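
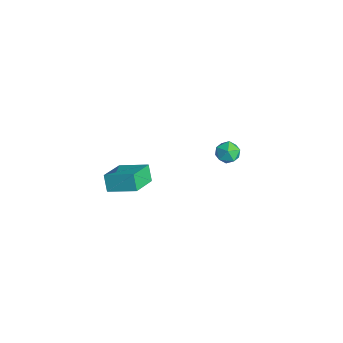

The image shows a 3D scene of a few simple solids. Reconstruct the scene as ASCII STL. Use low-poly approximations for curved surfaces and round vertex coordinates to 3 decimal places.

solid 
facet normal 0.301 0.326 0.896
outer loop
vertex -3.242 4.351 0.69
vertex -3.777 3.992 1.0
vertex -3.144 3.675 0.903
endloop
endfacet
facet normal 0.853 0.265 0.450
outer loop
vertex -3.242 4.351 0.69
vertex -3.144 3.675 0.903
vertex -2.881 3.894 0.275
endloop
endfacet
facet normal 0.724 0.680 -0.119
outer loop
vertex -3.242 4.351 0.69
vertex -2.881 3.894 0.275
vertex -3.353 4.346 -0.016
endloop
endfacet
facet normal 0.092 0.995 -0.022
outer loop
vertex -3.242 4.351 0.69
vertex -3.353 4.346 -0.016
vertex -3.906 4.407 0.432
endloop
endfacet
facet normal -0.170 0.777 0.606
outer loop
vertex -3.242 4.351 0.69
vertex -3.906 4.407 0.432
vertex -3.777 3.992 1.0
endloop
endfacet
facet normal 0.883 -0.412 0.226
outer loop
vertex -2.881 3.894 0.275
vertex -3.144 3.675 0.903
vertex -3.194 3.253 0.328
endloop
endfacet
facet normal -0.012 -0.314 0.949
outer loop
vertex -3.144 3.675 0.903
vertex -3.777 3.992 1.0
vertex -3.747 3.314 0.776
endloop
endfacet
facet normal -0.772 0.417 0.480
outer loop
vertex -3.777 3.992 1.0
vertex -3.906 4.407 0.432
vertex -4.219 3.766 0.485
endloop
endfacet
facet normal -0.348 0.770 -0.535
outer loop
vertex -3.906 4.407 0.432
vertex -3.353 4.346 -0.016
vertex -3.956 3.985 -0.143
endloop
endfacet
facet normal 0.674 0.258 -0.692
outer loop
vertex -3.353 4.346 -0.016
vertex -2.881 3.894 0.275
vertex -3.323 3.668 -0.24
endloop
endfacet
facet normal -0.092 -0.995 0.022
outer loop
vertex -3.858 3.309 0.07
vertex -3.194 3.253 0.328
vertex -3.747 3.314 0.776
endloop
endfacet
facet normal -0.724 -0.680 0.119
outer loop
vertex -3.858 3.309 0.07
vertex -3.747 3.314 0.776
vertex -4.219 3.766 0.485
endloop
endfacet
facet normal -0.853 -0.265 -0.450
outer loop
vertex -3.858 3.309 0.07
vertex -4.219 3.766 0.485
vertex -3.956 3.985 -0.143
endloop
endfacet
facet normal -0.301 -0.326 -0.896
outer loop
vertex -3.858 3.309 0.07
vertex -3.956 3.985 -0.143
vertex -3.323 3.668 -0.24
endloop
endfacet
facet normal 0.170 -0.777 -0.606
outer loop
vertex -3.858 3.309 0.07
vertex -3.323 3.668 -0.24
vertex -3.194 3.253 0.328
endloop
endfacet
facet normal 0.348 -0.770 0.535
outer loop
vertex -3.747 3.314 0.776
vertex -3.194 3.253 0.328
vertex -3.144 3.675 0.903
endloop
endfacet
facet normal -0.674 -0.258 0.692
outer loop
vertex -4.219 3.766 0.485
vertex -3.747 3.314 0.776
vertex -3.777 3.992 1.0
endloop
endfacet
facet normal -0.883 0.412 -0.226
outer loop
vertex -3.956 3.985 -0.143
vertex -4.219 3.766 0.485
vertex -3.906 4.407 0.432
endloop
endfacet
facet normal 0.012 0.314 -0.949
outer loop
vertex -3.323 3.668 -0.24
vertex -3.956 3.985 -0.143
vertex -3.353 4.346 -0.016
endloop
endfacet
facet normal 0.772 -0.417 -0.480
outer loop
vertex -3.194 3.253 0.328
vertex -3.323 3.668 -0.24
vertex -2.881 3.894 0.275
endloop
endfacet
facet normal -0.515 0.015 0.857
outer loop
vertex 0.356 -2.257 4.604
vertex -0.671 -1.192 3.969
vertex -0.497 -3.374 4.111
endloop
endfacet
facet normal 0.638 -0.661 0.395
outer loop
vertex -0.029 -3.388 3.331
vertex 0.356 -2.257 4.604
vertex -0.497 -3.374 4.111
endloop
endfacet
facet normal -0.515 0.015 0.857
outer loop
vertex -0.497 -3.374 4.111
vertex -0.671 -1.192 3.969
vertex -1.524 -2.31 3.476
endloop
endfacet
facet normal -0.573 -0.750 -0.330
outer loop
vertex -1.524 -2.31 3.476
vertex -0.029 -3.388 3.331
vertex -0.497 -3.374 4.111
endloop
endfacet
facet normal 0.573 0.750 0.330
outer loop
vertex 0.356 -2.257 4.604
vertex -0.203 -1.206 3.189
vertex -0.671 -1.192 3.969
endloop
endfacet
facet normal 0.639 -0.661 0.394
outer loop
vertex 0.824 -2.27 3.824
vertex 0.356 -2.257 4.604
vertex -0.029 -3.388 3.331
endloop
endfacet
facet normal 0.572 0.750 0.331
outer loop
vertex 0.824 -2.27 3.824
vertex -0.203 -1.206 3.189
vertex 0.356 -2.257 4.604
endloop
endfacet
facet normal -0.638 0.661 -0.395
outer loop
vertex -0.671 -1.192 3.969
vertex -0.203 -1.206 3.189
vertex -1.524 -2.31 3.476
endloop
endfacet
facet normal -0.573 -0.750 -0.331
outer loop
vertex -1.056 -2.323 2.696
vertex -0.029 -3.388 3.331
vertex -1.524 -2.31 3.476
endloop
endfacet
facet normal -0.638 0.661 -0.394
outer loop
vertex -1.524 -2.31 3.476
vertex -0.203 -1.206 3.189
vertex -1.056 -2.323 2.696
endloop
endfacet
facet normal 0.515 -0.015 -0.857
outer loop
vertex -1.056 -2.323 2.696
vertex 0.824 -2.27 3.824
vertex -0.029 -3.388 3.331
endloop
endfacet
facet normal 0.515 -0.015 -0.857
outer loop
vertex -0.203 -1.206 3.189
vertex 0.824 -2.27 3.824
vertex -1.056 -2.323 2.696
endloop
endfacet

endsolid


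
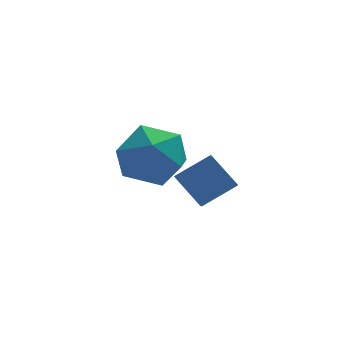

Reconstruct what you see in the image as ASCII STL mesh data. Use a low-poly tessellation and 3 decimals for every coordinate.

solid 
facet normal -0.863 -0.157 -0.479
outer loop
vertex 1.915 -0.899 -2.492
vertex 1.389 -0.285 -1.746
vertex 2.127 0.177 -3.227
endloop
endfacet
facet normal 0.478 -0.558 -0.679
outer loop
vertex 3.051 0.345 -2.714
vertex 1.915 -0.899 -2.492
vertex 2.127 0.177 -3.227
endloop
endfacet
facet normal -0.863 -0.157 -0.479
outer loop
vertex 2.127 0.177 -3.227
vertex 1.389 -0.285 -1.746
vertex 1.601 0.791 -2.481
endloop
endfacet
facet normal 0.161 0.815 -0.557
outer loop
vertex 1.601 0.791 -2.481
vertex 3.051 0.345 -2.714
vertex 2.127 0.177 -3.227
endloop
endfacet
facet normal -0.161 -0.815 0.557
outer loop
vertex 1.915 -0.899 -2.492
vertex 2.313 -0.117 -1.233
vertex 1.389 -0.285 -1.746
endloop
endfacet
facet normal 0.478 -0.558 -0.679
outer loop
vertex 2.839 -0.731 -1.979
vertex 1.915 -0.899 -2.492
vertex 3.051 0.345 -2.714
endloop
endfacet
facet normal -0.161 -0.815 0.557
outer loop
vertex 2.839 -0.731 -1.979
vertex 2.313 -0.117 -1.233
vertex 1.915 -0.899 -2.492
endloop
endfacet
facet normal -0.478 0.558 0.679
outer loop
vertex 1.389 -0.285 -1.746
vertex 2.313 -0.117 -1.233
vertex 1.601 0.791 -2.481
endloop
endfacet
facet normal 0.161 0.815 -0.557
outer loop
vertex 2.525 0.959 -1.968
vertex 3.051 0.345 -2.714
vertex 1.601 0.791 -2.481
endloop
endfacet
facet normal -0.478 0.558 0.679
outer loop
vertex 1.601 0.791 -2.481
vertex 2.313 -0.117 -1.233
vertex 2.525 0.959 -1.968
endloop
endfacet
facet normal 0.863 0.157 0.479
outer loop
vertex 2.525 0.959 -1.968
vertex 2.839 -0.731 -1.979
vertex 3.051 0.345 -2.714
endloop
endfacet
facet normal 0.863 0.157 0.479
outer loop
vertex 2.313 -0.117 -1.233
vertex 2.839 -0.731 -1.979
vertex 2.525 0.959 -1.968
endloop
endfacet
facet normal -0.948 0.290 -0.129
outer loop
vertex 0.598 2.379 -3.344
vertex 0.416 2.245 -2.306
vertex 0.753 3.184 -2.67
endloop
endfacet
facet normal -0.519 0.605 -0.604
outer loop
vertex 0.598 2.379 -3.344
vertex 0.753 3.184 -2.67
vertex 1.45 3.004 -3.45
endloop
endfacet
facet normal -0.190 0.094 -0.977
outer loop
vertex 0.598 2.379 -3.344
vertex 1.45 3.004 -3.45
vertex 1.544 1.953 -3.569
endloop
endfacet
facet normal -0.416 -0.538 -0.733
outer loop
vertex 0.598 2.379 -3.344
vertex 1.544 1.953 -3.569
vertex 0.905 1.484 -2.862
endloop
endfacet
facet normal -0.885 -0.416 -0.209
outer loop
vertex 0.598 2.379 -3.344
vertex 0.905 1.484 -2.862
vertex 0.416 2.245 -2.306
endloop
endfacet
facet normal -0.022 0.970 -0.244
outer loop
vertex 1.45 3.004 -3.45
vertex 0.753 3.184 -2.67
vertex 1.795 3.256 -2.478
endloop
endfacet
facet normal -0.716 0.460 0.524
outer loop
vertex 0.753 3.184 -2.67
vertex 0.416 2.245 -2.306
vertex 1.156 2.787 -1.771
endloop
endfacet
facet normal -0.614 -0.683 0.395
outer loop
vertex 0.416 2.245 -2.306
vertex 0.905 1.484 -2.862
vertex 1.25 1.736 -1.89
endloop
endfacet
facet normal 0.144 -0.880 -0.453
outer loop
vertex 0.905 1.484 -2.862
vertex 1.544 1.953 -3.569
vertex 1.947 1.556 -2.67
endloop
endfacet
facet normal 0.510 0.142 -0.849
outer loop
vertex 1.544 1.953 -3.569
vertex 1.45 3.004 -3.45
vertex 2.284 2.495 -3.034
endloop
endfacet
facet normal 0.416 0.538 0.733
outer loop
vertex 2.102 2.361 -1.996
vertex 1.795 3.256 -2.478
vertex 1.156 2.787 -1.771
endloop
endfacet
facet normal 0.190 -0.094 0.977
outer loop
vertex 2.102 2.361 -1.996
vertex 1.156 2.787 -1.771
vertex 1.25 1.736 -1.89
endloop
endfacet
facet normal 0.519 -0.605 0.604
outer loop
vertex 2.102 2.361 -1.996
vertex 1.25 1.736 -1.89
vertex 1.947 1.556 -2.67
endloop
endfacet
facet normal 0.948 -0.290 0.129
outer loop
vertex 2.102 2.361 -1.996
vertex 1.947 1.556 -2.67
vertex 2.284 2.495 -3.034
endloop
endfacet
facet normal 0.885 0.416 0.209
outer loop
vertex 2.102 2.361 -1.996
vertex 2.284 2.495 -3.034
vertex 1.795 3.256 -2.478
endloop
endfacet
facet normal -0.144 0.880 0.453
outer loop
vertex 1.156 2.787 -1.771
vertex 1.795 3.256 -2.478
vertex 0.753 3.184 -2.67
endloop
endfacet
facet normal -0.510 -0.142 0.849
outer loop
vertex 1.25 1.736 -1.89
vertex 1.156 2.787 -1.771
vertex 0.416 2.245 -2.306
endloop
endfacet
facet normal 0.022 -0.970 0.244
outer loop
vertex 1.947 1.556 -2.67
vertex 1.25 1.736 -1.89
vertex 0.905 1.484 -2.862
endloop
endfacet
facet normal 0.716 -0.460 -0.524
outer loop
vertex 2.284 2.495 -3.034
vertex 1.947 1.556 -2.67
vertex 1.544 1.953 -3.569
endloop
endfacet
facet normal 0.614 0.683 -0.395
outer loop
vertex 1.795 3.256 -2.478
vertex 2.284 2.495 -3.034
vertex 1.45 3.004 -3.45
endloop
endfacet

endsolid


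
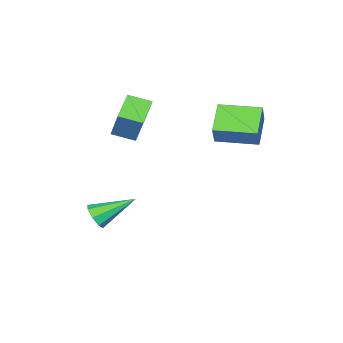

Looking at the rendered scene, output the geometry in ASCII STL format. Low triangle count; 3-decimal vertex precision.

solid 
facet normal 0.579 -0.657 -0.483
outer loop
vertex 2.957 -2.719 -3.483
vertex 2.589 -2.59 -4.1
vertex 3.18 -2.303 -3.782
endloop
endfacet
facet normal 0.497 0.315 0.809
outer loop
vertex 2.957 -2.719 -3.483
vertex 3.18 -2.303 -3.782
vertex 1.391 -1.23 -3.1
endloop
endfacet
facet normal 0.579 -0.657 -0.483
outer loop
vertex 3.18 -2.303 -3.782
vertex 2.589 -2.59 -4.1
vertex 3.057 -2.055 -4.267
endloop
endfacet
facet normal 0.567 0.783 0.256
outer loop
vertex 3.18 -2.303 -3.782
vertex 3.057 -2.055 -4.267
vertex 1.391 -1.23 -3.1
endloop
endfacet
facet normal 0.579 -0.657 -0.483
outer loop
vertex 3.057 -2.055 -4.267
vertex 2.589 -2.59 -4.1
vertex 2.66 -2.12 -4.654
endloop
endfacet
facet normal 0.200 0.912 -0.359
outer loop
vertex 3.057 -2.055 -4.267
vertex 2.66 -2.12 -4.654
vertex 1.391 -1.23 -3.1
endloop
endfacet
facet normal 0.578 -0.657 -0.483
outer loop
vertex 2.66 -2.12 -4.654
vertex 2.589 -2.59 -4.1
vertex 2.221 -2.46 -4.717
endloop
endfacet
facet normal -0.388 0.627 -0.676
outer loop
vertex 2.66 -2.12 -4.654
vertex 2.221 -2.46 -4.717
vertex 1.391 -1.23 -3.1
endloop
endfacet
facet normal 0.579 -0.657 -0.484
outer loop
vertex 2.221 -2.46 -4.717
vertex 2.589 -2.59 -4.1
vertex 1.998 -2.876 -4.419
endloop
endfacet
facet normal -0.855 0.093 -0.510
outer loop
vertex 2.221 -2.46 -4.717
vertex 1.998 -2.876 -4.419
vertex 1.391 -1.23 -3.1
endloop
endfacet
facet normal 0.579 -0.656 -0.484
outer loop
vertex 1.998 -2.876 -4.419
vertex 2.589 -2.59 -4.1
vertex 2.121 -3.125 -3.934
endloop
endfacet
facet normal -0.926 -0.375 0.042
outer loop
vertex 1.998 -2.876 -4.419
vertex 2.121 -3.125 -3.934
vertex 1.391 -1.23 -3.1
endloop
endfacet
facet normal 0.579 -0.657 -0.483
outer loop
vertex 2.121 -3.125 -3.934
vertex 2.589 -2.59 -4.1
vertex 2.518 -3.06 -3.546
endloop
endfacet
facet normal -0.560 -0.505 0.657
outer loop
vertex 2.121 -3.125 -3.934
vertex 2.518 -3.06 -3.546
vertex 1.391 -1.23 -3.1
endloop
endfacet
facet normal 0.579 -0.657 -0.483
outer loop
vertex 2.518 -3.06 -3.546
vertex 2.589 -2.59 -4.1
vertex 2.957 -2.719 -3.483
endloop
endfacet
facet normal 0.030 -0.219 0.975
outer loop
vertex 2.518 -3.06 -3.546
vertex 2.957 -2.719 -3.483
vertex 1.391 -1.23 -3.1
endloop
endfacet
facet normal -0.869 -0.281 0.408
outer loop
vertex 0.012 -2.594 2.542
vertex -0.477 -1.575 2.202
vertex -0.476 -3.349 0.982
endloop
endfacet
facet normal 0.414 -0.863 0.288
outer loop
vertex 0.897 -2.905 0.338
vertex 0.012 -2.594 2.542
vertex -0.476 -3.349 0.982
endloop
endfacet
facet normal -0.869 -0.281 0.408
outer loop
vertex -0.476 -3.349 0.982
vertex -0.477 -1.575 2.202
vertex -0.965 -2.33 0.642
endloop
endfacet
facet normal -0.271 -0.419 -0.867
outer loop
vertex -0.965 -2.33 0.642
vertex 0.897 -2.905 0.338
vertex -0.476 -3.349 0.982
endloop
endfacet
facet normal 0.271 0.419 0.867
outer loop
vertex 0.012 -2.594 2.542
vertex 0.896 -1.131 1.558
vertex -0.477 -1.575 2.202
endloop
endfacet
facet normal 0.414 -0.863 0.288
outer loop
vertex 1.385 -2.15 1.898
vertex 0.012 -2.594 2.542
vertex 0.897 -2.905 0.338
endloop
endfacet
facet normal 0.271 0.419 0.867
outer loop
vertex 1.385 -2.15 1.898
vertex 0.896 -1.131 1.558
vertex 0.012 -2.594 2.542
endloop
endfacet
facet normal -0.414 0.863 -0.288
outer loop
vertex -0.477 -1.575 2.202
vertex 0.896 -1.131 1.558
vertex -0.965 -2.33 0.642
endloop
endfacet
facet normal -0.271 -0.419 -0.867
outer loop
vertex 0.408 -1.886 -0.002
vertex 0.897 -2.905 0.338
vertex -0.965 -2.33 0.642
endloop
endfacet
facet normal -0.414 0.863 -0.288
outer loop
vertex -0.965 -2.33 0.642
vertex 0.896 -1.131 1.558
vertex 0.408 -1.886 -0.002
endloop
endfacet
facet normal 0.869 0.281 -0.408
outer loop
vertex 0.408 -1.886 -0.002
vertex 1.385 -2.15 1.898
vertex 0.897 -2.905 0.338
endloop
endfacet
facet normal 0.869 0.281 -0.408
outer loop
vertex 0.896 -1.131 1.558
vertex 1.385 -2.15 1.898
vertex 0.408 -1.886 -0.002
endloop
endfacet
facet normal -0.486 -0.214 -0.848
outer loop
vertex -1.582 1.283 1.665
vertex -2.367 3.101 1.656
vertex -0.281 1.84 0.779
endloop
endfacet
facet normal 0.396 -0.918 0.005
outer loop
vertex 0.307 2.099 1.804
vertex -1.582 1.283 1.665
vertex -0.281 1.84 0.779
endloop
endfacet
facet normal -0.486 -0.214 -0.847
outer loop
vertex -0.281 1.84 0.779
vertex -2.367 3.101 1.656
vertex -1.066 3.658 0.769
endloop
endfacet
facet normal 0.779 0.333 -0.531
outer loop
vertex -1.066 3.658 0.769
vertex 0.307 2.099 1.804
vertex -0.281 1.84 0.779
endloop
endfacet
facet normal -0.779 -0.334 0.531
outer loop
vertex -1.582 1.283 1.665
vertex -1.779 3.36 2.681
vertex -2.367 3.101 1.656
endloop
endfacet
facet normal 0.396 -0.918 0.005
outer loop
vertex -0.994 1.542 2.691
vertex -1.582 1.283 1.665
vertex 0.307 2.099 1.804
endloop
endfacet
facet normal -0.779 -0.334 0.531
outer loop
vertex -0.994 1.542 2.691
vertex -1.779 3.36 2.681
vertex -1.582 1.283 1.665
endloop
endfacet
facet normal -0.396 0.918 -0.005
outer loop
vertex -2.367 3.101 1.656
vertex -1.779 3.36 2.681
vertex -1.066 3.658 0.769
endloop
endfacet
facet normal 0.779 0.334 -0.531
outer loop
vertex -0.478 3.917 1.795
vertex 0.307 2.099 1.804
vertex -1.066 3.658 0.769
endloop
endfacet
facet normal -0.396 0.918 -0.005
outer loop
vertex -1.066 3.658 0.769
vertex -1.779 3.36 2.681
vertex -0.478 3.917 1.795
endloop
endfacet
facet normal 0.486 0.214 0.847
outer loop
vertex -0.478 3.917 1.795
vertex -0.994 1.542 2.691
vertex 0.307 2.099 1.804
endloop
endfacet
facet normal 0.485 0.214 0.848
outer loop
vertex -1.779 3.36 2.681
vertex -0.994 1.542 2.691
vertex -0.478 3.917 1.795
endloop
endfacet

endsolid


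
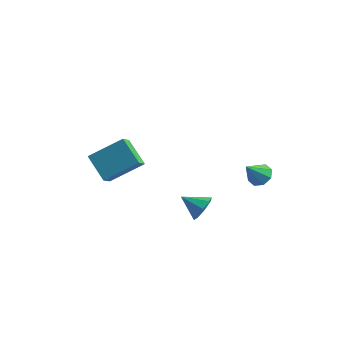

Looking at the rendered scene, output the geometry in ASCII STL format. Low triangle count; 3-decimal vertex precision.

solid 
facet normal 0.860 0.125 -0.494
outer loop
vertex 3.375 -4.04 -1.567
vertex 3.035 -3.489 -2.019
vertex 3.428 -3.485 -1.334
endloop
endfacet
facet normal 0.014 -0.388 0.921
outer loop
vertex 3.375 -4.04 -1.567
vertex 3.428 -3.485 -1.334
vertex 1.925 -3.651 -1.381
endloop
endfacet
facet normal 0.860 0.126 -0.494
outer loop
vertex 3.428 -3.485 -1.334
vertex 3.035 -3.489 -2.019
vertex 3.25 -2.932 -1.503
endloop
endfacet
facet normal -0.060 0.274 0.960
outer loop
vertex 3.428 -3.485 -1.334
vertex 3.25 -2.932 -1.503
vertex 1.925 -3.651 -1.381
endloop
endfacet
facet normal 0.860 0.127 -0.495
outer loop
vertex 3.25 -2.932 -1.503
vertex 3.035 -3.489 -2.019
vertex 2.946 -2.705 -1.973
endloop
endfacet
facet normal -0.347 0.737 0.580
outer loop
vertex 3.25 -2.932 -1.503
vertex 2.946 -2.705 -1.973
vertex 1.925 -3.651 -1.381
endloop
endfacet
facet normal 0.860 0.127 -0.494
outer loop
vertex 2.946 -2.705 -1.973
vertex 3.035 -3.489 -2.019
vertex 2.694 -2.938 -2.471
endloop
endfacet
facet normal -0.679 0.734 0.001
outer loop
vertex 2.946 -2.705 -1.973
vertex 2.694 -2.938 -2.471
vertex 1.925 -3.651 -1.381
endloop
endfacet
facet normal 0.860 0.126 -0.495
outer loop
vertex 2.694 -2.938 -2.471
vertex 3.035 -3.489 -2.019
vertex 2.641 -3.493 -2.704
endloop
endfacet
facet normal -0.861 0.265 -0.434
outer loop
vertex 2.694 -2.938 -2.471
vertex 2.641 -3.493 -2.704
vertex 1.925 -3.651 -1.381
endloop
endfacet
facet normal 0.860 0.126 -0.495
outer loop
vertex 2.641 -3.493 -2.704
vertex 3.035 -3.489 -2.019
vertex 2.819 -4.046 -2.536
endloop
endfacet
facet normal -0.787 -0.397 -0.473
outer loop
vertex 2.641 -3.493 -2.704
vertex 2.819 -4.046 -2.536
vertex 1.925 -3.651 -1.381
endloop
endfacet
facet normal 0.860 0.126 -0.495
outer loop
vertex 2.819 -4.046 -2.536
vertex 3.035 -3.489 -2.019
vertex 3.123 -4.273 -2.065
endloop
endfacet
facet normal -0.500 -0.861 -0.092
outer loop
vertex 2.819 -4.046 -2.536
vertex 3.123 -4.273 -2.065
vertex 1.925 -3.651 -1.381
endloop
endfacet
facet normal 0.860 0.126 -0.494
outer loop
vertex 3.123 -4.273 -2.065
vertex 3.035 -3.489 -2.019
vertex 3.375 -4.04 -1.567
endloop
endfacet
facet normal -0.168 -0.858 0.486
outer loop
vertex 3.123 -4.273 -2.065
vertex 3.375 -4.04 -1.567
vertex 1.925 -3.651 -1.381
endloop
endfacet
facet normal 0.310 0.570 -0.761
outer loop
vertex 4.673 1.13 -2.473
vertex 3.981 1.317 -2.615
vertex 4.514 1.588 -2.195
endloop
endfacet
facet normal 0.689 -0.186 0.701
outer loop
vertex 4.673 1.13 -2.473
vertex 4.514 1.588 -2.195
vertex 3.539 0.503 -1.525
endloop
endfacet
facet normal 0.310 0.570 -0.761
outer loop
vertex 4.514 1.588 -2.195
vertex 3.981 1.317 -2.615
vertex 4.043 1.887 -2.163
endloop
endfacet
facet normal 0.266 0.322 0.909
outer loop
vertex 4.514 1.588 -2.195
vertex 4.043 1.887 -2.163
vertex 3.539 0.503 -1.525
endloop
endfacet
facet normal 0.309 0.570 -0.761
outer loop
vertex 4.043 1.887 -2.163
vertex 3.981 1.317 -2.615
vertex 3.536 1.852 -2.395
endloop
endfacet
facet normal -0.389 0.499 0.775
outer loop
vertex 4.043 1.887 -2.163
vertex 3.536 1.852 -2.395
vertex 3.539 0.503 -1.525
endloop
endfacet
facet normal 0.310 0.570 -0.761
outer loop
vertex 3.536 1.852 -2.395
vertex 3.981 1.317 -2.615
vertex 3.29 1.504 -2.756
endloop
endfacet
facet normal -0.894 0.241 0.377
outer loop
vertex 3.536 1.852 -2.395
vertex 3.29 1.504 -2.756
vertex 3.539 0.503 -1.525
endloop
endfacet
facet normal 0.310 0.570 -0.761
outer loop
vertex 3.29 1.504 -2.756
vertex 3.981 1.317 -2.615
vertex 3.449 1.046 -3.034
endloop
endfacet
facet normal -0.953 -0.300 -0.051
outer loop
vertex 3.29 1.504 -2.756
vertex 3.449 1.046 -3.034
vertex 3.539 0.503 -1.525
endloop
endfacet
facet normal 0.310 0.569 -0.762
outer loop
vertex 3.449 1.046 -3.034
vertex 3.981 1.317 -2.615
vertex 3.92 0.747 -3.066
endloop
endfacet
facet normal -0.530 -0.807 -0.259
outer loop
vertex 3.449 1.046 -3.034
vertex 3.92 0.747 -3.066
vertex 3.539 0.503 -1.525
endloop
endfacet
facet normal 0.309 0.570 -0.762
outer loop
vertex 3.92 0.747 -3.066
vertex 3.981 1.317 -2.615
vertex 4.427 0.782 -2.834
endloop
endfacet
facet normal 0.125 -0.984 -0.125
outer loop
vertex 3.92 0.747 -3.066
vertex 4.427 0.782 -2.834
vertex 3.539 0.503 -1.525
endloop
endfacet
facet normal 0.310 0.570 -0.761
outer loop
vertex 4.427 0.782 -2.834
vertex 3.981 1.317 -2.615
vertex 4.673 1.13 -2.473
endloop
endfacet
facet normal 0.630 -0.728 0.272
outer loop
vertex 4.427 0.782 -2.834
vertex 4.673 1.13 -2.473
vertex 3.539 0.503 -1.525
endloop
endfacet
facet normal -0.682 -0.521 -0.513
outer loop
vertex -2.43 -3.539 -1.771
vertex -3.664 -2.866 -0.814
vertex -2.529 -2.707 -2.484
endloop
endfacet
facet normal 0.725 -0.396 -0.563
outer loop
vertex -1.096 -1.614 -1.406
vertex -2.43 -3.539 -1.771
vertex -2.529 -2.707 -2.484
endloop
endfacet
facet normal -0.682 -0.520 -0.513
outer loop
vertex -2.529 -2.707 -2.484
vertex -3.664 -2.866 -0.814
vertex -3.762 -2.034 -1.527
endloop
endfacet
facet normal -0.090 0.757 -0.648
outer loop
vertex -3.762 -2.034 -1.527
vertex -1.096 -1.614 -1.406
vertex -2.529 -2.707 -2.484
endloop
endfacet
facet normal 0.090 -0.757 0.648
outer loop
vertex -2.43 -3.539 -1.771
vertex -2.231 -1.773 0.264
vertex -3.664 -2.866 -0.814
endloop
endfacet
facet normal 0.726 -0.396 -0.562
outer loop
vertex -0.998 -2.446 -0.693
vertex -2.43 -3.539 -1.771
vertex -1.096 -1.614 -1.406
endloop
endfacet
facet normal 0.090 -0.757 0.648
outer loop
vertex -0.998 -2.446 -0.693
vertex -2.231 -1.773 0.264
vertex -2.43 -3.539 -1.771
endloop
endfacet
facet normal -0.726 0.397 0.562
outer loop
vertex -3.664 -2.866 -0.814
vertex -2.231 -1.773 0.264
vertex -3.762 -2.034 -1.527
endloop
endfacet
facet normal -0.090 0.757 -0.648
outer loop
vertex -2.33 -0.941 -0.449
vertex -1.096 -1.614 -1.406
vertex -3.762 -2.034 -1.527
endloop
endfacet
facet normal -0.726 0.396 0.563
outer loop
vertex -3.762 -2.034 -1.527
vertex -2.231 -1.773 0.264
vertex -2.33 -0.941 -0.449
endloop
endfacet
facet normal 0.682 0.520 0.514
outer loop
vertex -2.33 -0.941 -0.449
vertex -0.998 -2.446 -0.693
vertex -1.096 -1.614 -1.406
endloop
endfacet
facet normal 0.682 0.521 0.513
outer loop
vertex -2.231 -1.773 0.264
vertex -0.998 -2.446 -0.693
vertex -2.33 -0.941 -0.449
endloop
endfacet

endsolid


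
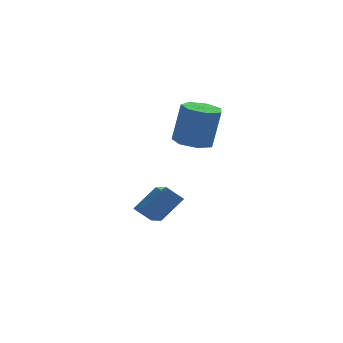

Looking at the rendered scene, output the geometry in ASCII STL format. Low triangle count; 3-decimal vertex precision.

solid 
facet normal -0.597 -0.475 -0.647
outer loop
vertex -3.131 -4.128 -2.805
vertex -3.749 -4.057 -2.287
vertex -3.618 -2.403 -3.623
endloop
endfacet
facet normal 0.764 -0.087 -0.639
outer loop
vertex -2.891 -1.823 -2.833
vertex -3.131 -4.128 -2.805
vertex -3.618 -2.403 -3.623
endloop
endfacet
facet normal -0.596 -0.475 -0.647
outer loop
vertex -3.618 -2.403 -3.623
vertex -3.749 -4.057 -2.287
vertex -4.237 -2.332 -3.105
endloop
endfacet
facet normal -0.247 0.875 -0.415
outer loop
vertex -4.237 -2.332 -3.105
vertex -2.891 -1.823 -2.833
vertex -3.618 -2.403 -3.623
endloop
endfacet
facet normal 0.247 -0.875 0.415
outer loop
vertex -3.131 -4.128 -2.805
vertex -3.022 -3.477 -1.497
vertex -3.749 -4.057 -2.287
endloop
endfacet
facet normal 0.764 -0.087 -0.640
outer loop
vertex -2.403 -3.548 -2.015
vertex -3.131 -4.128 -2.805
vertex -2.891 -1.823 -2.833
endloop
endfacet
facet normal 0.247 -0.876 0.415
outer loop
vertex -2.403 -3.548 -2.015
vertex -3.022 -3.477 -1.497
vertex -3.131 -4.128 -2.805
endloop
endfacet
facet normal -0.764 0.087 0.639
outer loop
vertex -3.749 -4.057 -2.287
vertex -3.022 -3.477 -1.497
vertex -4.237 -2.332 -3.105
endloop
endfacet
facet normal -0.247 0.876 -0.415
outer loop
vertex -3.509 -1.752 -2.315
vertex -2.891 -1.823 -2.833
vertex -4.237 -2.332 -3.105
endloop
endfacet
facet normal -0.764 0.088 0.640
outer loop
vertex -4.237 -2.332 -3.105
vertex -3.022 -3.477 -1.497
vertex -3.509 -1.752 -2.315
endloop
endfacet
facet normal 0.597 0.475 0.647
outer loop
vertex -3.509 -1.752 -2.315
vertex -2.403 -3.548 -2.015
vertex -2.891 -1.823 -2.833
endloop
endfacet
facet normal 0.596 0.475 0.647
outer loop
vertex -3.022 -3.477 -1.497
vertex -2.403 -3.548 -2.015
vertex -3.509 -1.752 -2.315
endloop
endfacet
facet normal -0.188 -0.078 -0.979
outer loop
vertex -1.488 -3.103 0.273
vertex -2.15 -2.813 0.377
vertex -1.522 -2.472 0.229
endloop
endfacet
facet normal 0.981 0.040 -0.191
outer loop
vertex -1.488 -3.103 0.273
vertex -1.522 -2.472 0.229
vertex -1.188 -2.977 1.84
endloop
endfacet
facet normal 0.981 0.040 -0.191
outer loop
vertex -1.188 -2.977 1.84
vertex -1.522 -2.472 0.229
vertex -1.222 -2.346 1.796
endloop
endfacet
facet normal 0.187 0.078 0.979
outer loop
vertex -1.188 -2.977 1.84
vertex -1.222 -2.346 1.796
vertex -1.85 -2.687 1.943
endloop
endfacet
facet normal -0.188 -0.079 -0.979
outer loop
vertex -1.522 -2.472 0.229
vertex -2.15 -2.813 0.377
vertex -2.028 -2.098 0.296
endloop
endfacet
facet normal 0.570 0.803 -0.174
outer loop
vertex -1.522 -2.472 0.229
vertex -2.028 -2.098 0.296
vertex -1.222 -2.346 1.796
endloop
endfacet
facet normal 0.571 0.803 -0.174
outer loop
vertex -1.222 -2.346 1.796
vertex -2.028 -2.098 0.296
vertex -1.728 -1.972 1.862
endloop
endfacet
facet normal 0.186 0.079 0.979
outer loop
vertex -1.222 -2.346 1.796
vertex -1.728 -1.972 1.862
vertex -1.85 -2.687 1.943
endloop
endfacet
facet normal -0.188 -0.079 -0.979
outer loop
vertex -2.028 -2.098 0.296
vertex -2.15 -2.813 0.377
vertex -2.627 -2.262 0.424
endloop
endfacet
facet normal -0.269 0.963 -0.026
outer loop
vertex -2.028 -2.098 0.296
vertex -2.627 -2.262 0.424
vertex -1.728 -1.972 1.862
endloop
endfacet
facet normal -0.269 0.963 -0.026
outer loop
vertex -1.728 -1.972 1.862
vertex -2.627 -2.262 0.424
vertex -2.327 -2.136 1.99
endloop
endfacet
facet normal 0.188 0.079 0.979
outer loop
vertex -1.728 -1.972 1.862
vertex -2.327 -2.136 1.99
vertex -1.85 -2.687 1.943
endloop
endfacet
facet normal -0.187 -0.078 -0.979
outer loop
vertex -2.627 -2.262 0.424
vertex -2.15 -2.813 0.377
vertex -2.866 -2.841 0.516
endloop
endfacet
facet normal -0.907 0.397 0.142
outer loop
vertex -2.627 -2.262 0.424
vertex -2.866 -2.841 0.516
vertex -2.327 -2.136 1.99
endloop
endfacet
facet normal -0.907 0.397 0.142
outer loop
vertex -2.327 -2.136 1.99
vertex -2.866 -2.841 0.516
vertex -2.566 -2.715 2.083
endloop
endfacet
facet normal 0.188 0.080 0.979
outer loop
vertex -2.327 -2.136 1.99
vertex -2.566 -2.715 2.083
vertex -1.85 -2.687 1.943
endloop
endfacet
facet normal -0.187 -0.079 -0.979
outer loop
vertex -2.866 -2.841 0.516
vertex -2.15 -2.813 0.377
vertex -2.566 -3.399 0.504
endloop
endfacet
facet normal -0.861 -0.467 0.202
outer loop
vertex -2.866 -2.841 0.516
vertex -2.566 -3.399 0.504
vertex -2.566 -2.715 2.083
endloop
endfacet
facet normal -0.861 -0.467 0.202
outer loop
vertex -2.566 -2.715 2.083
vertex -2.566 -3.399 0.504
vertex -2.266 -3.273 2.07
endloop
endfacet
facet normal 0.188 0.078 0.979
outer loop
vertex -2.566 -2.715 2.083
vertex -2.266 -3.273 2.07
vertex -1.85 -2.687 1.943
endloop
endfacet
facet normal -0.188 -0.079 -0.979
outer loop
vertex -2.566 -3.399 0.504
vertex -2.15 -2.813 0.377
vertex -1.953 -3.516 0.396
endloop
endfacet
facet normal -0.167 -0.980 0.111
outer loop
vertex -2.566 -3.399 0.504
vertex -1.953 -3.516 0.396
vertex -2.266 -3.273 2.07
endloop
endfacet
facet normal -0.167 -0.980 0.111
outer loop
vertex -2.266 -3.273 2.07
vertex -1.953 -3.516 0.396
vertex -1.653 -3.39 1.962
endloop
endfacet
facet normal 0.188 0.079 0.979
outer loop
vertex -2.266 -3.273 2.07
vertex -1.653 -3.39 1.962
vertex -1.85 -2.687 1.943
endloop
endfacet
facet normal -0.189 -0.079 -0.979
outer loop
vertex -1.953 -3.516 0.396
vertex -2.15 -2.813 0.377
vertex -1.488 -3.103 0.273
endloop
endfacet
facet normal 0.653 -0.755 -0.064
outer loop
vertex -1.953 -3.516 0.396
vertex -1.488 -3.103 0.273
vertex -1.653 -3.39 1.962
endloop
endfacet
facet normal 0.653 -0.754 -0.064
outer loop
vertex -1.653 -3.39 1.962
vertex -1.488 -3.103 0.273
vertex -1.188 -2.977 1.84
endloop
endfacet
facet normal 0.187 0.079 0.979
outer loop
vertex -1.653 -3.39 1.962
vertex -1.188 -2.977 1.84
vertex -1.85 -2.687 1.943
endloop
endfacet

endsolid


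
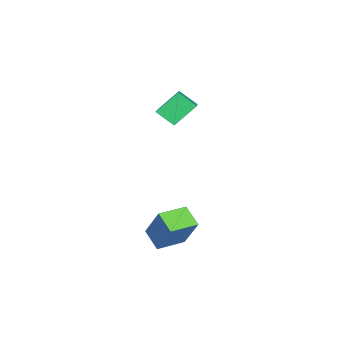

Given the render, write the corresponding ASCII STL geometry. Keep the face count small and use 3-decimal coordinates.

solid 
facet normal -0.730 0.683 -0.031
outer loop
vertex 0.893 -0.596 -1.561
vertex 1.566 0.096 -2.148
vertex 0.259 -1.347 -3.176
endloop
endfacet
facet normal -0.596 -0.613 0.519
outer loop
vertex 1.274 -2.296 -3.132
vertex 0.893 -0.596 -1.561
vertex 0.259 -1.347 -3.176
endloop
endfacet
facet normal -0.730 0.683 -0.031
outer loop
vertex 0.259 -1.347 -3.176
vertex 1.566 0.096 -2.148
vertex 0.932 -0.655 -3.762
endloop
endfacet
facet normal -0.335 -0.398 -0.854
outer loop
vertex 0.932 -0.655 -3.762
vertex 1.274 -2.296 -3.132
vertex 0.259 -1.347 -3.176
endloop
endfacet
facet normal 0.335 0.398 0.854
outer loop
vertex 0.893 -0.596 -1.561
vertex 2.581 -0.853 -2.104
vertex 1.566 0.096 -2.148
endloop
endfacet
facet normal -0.595 -0.613 0.519
outer loop
vertex 1.908 -1.545 -1.518
vertex 0.893 -0.596 -1.561
vertex 1.274 -2.296 -3.132
endloop
endfacet
facet normal 0.335 0.397 0.854
outer loop
vertex 1.908 -1.545 -1.518
vertex 2.581 -0.853 -2.104
vertex 0.893 -0.596 -1.561
endloop
endfacet
facet normal 0.596 0.613 -0.519
outer loop
vertex 1.566 0.096 -2.148
vertex 2.581 -0.853 -2.104
vertex 0.932 -0.655 -3.762
endloop
endfacet
facet normal -0.336 -0.398 -0.854
outer loop
vertex 1.947 -1.604 -3.719
vertex 1.274 -2.296 -3.132
vertex 0.932 -0.655 -3.762
endloop
endfacet
facet normal 0.595 0.613 -0.519
outer loop
vertex 0.932 -0.655 -3.762
vertex 2.581 -0.853 -2.104
vertex 1.947 -1.604 -3.719
endloop
endfacet
facet normal 0.730 -0.683 0.031
outer loop
vertex 1.947 -1.604 -3.719
vertex 1.908 -1.545 -1.518
vertex 1.274 -2.296 -3.132
endloop
endfacet
facet normal 0.730 -0.683 0.031
outer loop
vertex 2.581 -0.853 -2.104
vertex 1.908 -1.545 -1.518
vertex 1.947 -1.604 -3.719
endloop
endfacet
facet normal -0.444 0.586 0.678
outer loop
vertex -3.302 -1.991 3.059
vertex -3.172 -1.117 2.388
vertex -4.696 -2.288 2.402
endloop
endfacet
facet normal -0.117 -0.788 0.604
outer loop
vertex -4.048 -3.143 1.412
vertex -3.302 -1.991 3.059
vertex -4.696 -2.288 2.402
endloop
endfacet
facet normal -0.444 0.586 0.678
outer loop
vertex -4.696 -2.288 2.402
vertex -3.172 -1.117 2.388
vertex -4.567 -1.413 1.731
endloop
endfacet
facet normal -0.889 -0.189 -0.418
outer loop
vertex -4.567 -1.413 1.731
vertex -4.048 -3.143 1.412
vertex -4.696 -2.288 2.402
endloop
endfacet
facet normal 0.888 0.189 0.418
outer loop
vertex -3.302 -1.991 3.059
vertex -2.524 -1.972 1.398
vertex -3.172 -1.117 2.388
endloop
endfacet
facet normal -0.117 -0.788 0.604
outer loop
vertex -2.653 -2.847 2.069
vertex -3.302 -1.991 3.059
vertex -4.048 -3.143 1.412
endloop
endfacet
facet normal 0.888 0.190 0.418
outer loop
vertex -2.653 -2.847 2.069
vertex -2.524 -1.972 1.398
vertex -3.302 -1.991 3.059
endloop
endfacet
facet normal 0.117 0.788 -0.604
outer loop
vertex -3.172 -1.117 2.388
vertex -2.524 -1.972 1.398
vertex -4.567 -1.413 1.731
endloop
endfacet
facet normal -0.888 -0.189 -0.419
outer loop
vertex -3.918 -2.269 0.741
vertex -4.048 -3.143 1.412
vertex -4.567 -1.413 1.731
endloop
endfacet
facet normal 0.117 0.788 -0.605
outer loop
vertex -4.567 -1.413 1.731
vertex -2.524 -1.972 1.398
vertex -3.918 -2.269 0.741
endloop
endfacet
facet normal 0.444 -0.586 -0.678
outer loop
vertex -3.918 -2.269 0.741
vertex -2.653 -2.847 2.069
vertex -4.048 -3.143 1.412
endloop
endfacet
facet normal 0.444 -0.585 -0.678
outer loop
vertex -2.524 -1.972 1.398
vertex -2.653 -2.847 2.069
vertex -3.918 -2.269 0.741
endloop
endfacet

endsolid


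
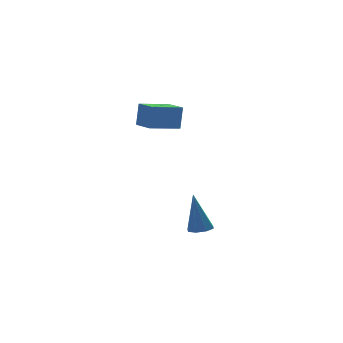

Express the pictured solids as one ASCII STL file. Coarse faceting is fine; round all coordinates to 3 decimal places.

solid 
facet normal 0.121 -0.128 -0.984
outer loop
vertex 1.387 0.171 -3.731
vertex 0.792 0.132 -3.799
vertex 1.192 0.58 -3.808
endloop
endfacet
facet normal 0.833 0.456 0.314
outer loop
vertex 1.387 0.171 -3.731
vertex 1.192 0.58 -3.808
vertex 0.548 0.388 -1.821
endloop
endfacet
facet normal 0.121 -0.128 -0.984
outer loop
vertex 1.192 0.58 -3.808
vertex 0.792 0.132 -3.799
vertex 0.762 0.726 -3.88
endloop
endfacet
facet normal 0.288 0.940 0.184
outer loop
vertex 1.192 0.58 -3.808
vertex 0.762 0.726 -3.88
vertex 0.548 0.388 -1.821
endloop
endfacet
facet normal 0.120 -0.128 -0.984
outer loop
vertex 0.762 0.726 -3.88
vertex 0.792 0.132 -3.799
vertex 0.35 0.525 -3.904
endloop
endfacet
facet normal -0.441 0.892 0.101
outer loop
vertex 0.762 0.726 -3.88
vertex 0.35 0.525 -3.904
vertex 0.548 0.388 -1.821
endloop
endfacet
facet normal 0.122 -0.126 -0.985
outer loop
vertex 0.35 0.525 -3.904
vertex 0.792 0.132 -3.799
vertex 0.197 0.094 -3.868
endloop
endfacet
facet normal -0.934 0.341 0.111
outer loop
vertex 0.35 0.525 -3.904
vertex 0.197 0.094 -3.868
vertex 0.548 0.388 -1.821
endloop
endfacet
facet normal 0.122 -0.127 -0.984
outer loop
vertex 0.197 0.094 -3.868
vertex 0.792 0.132 -3.799
vertex 0.392 -0.315 -3.791
endloop
endfacet
facet normal -0.897 -0.388 0.210
outer loop
vertex 0.197 0.094 -3.868
vertex 0.392 -0.315 -3.791
vertex 0.548 0.388 -1.821
endloop
endfacet
facet normal 0.122 -0.127 -0.984
outer loop
vertex 0.392 -0.315 -3.791
vertex 0.792 0.132 -3.799
vertex 0.821 -0.462 -3.719
endloop
endfacet
facet normal -0.355 -0.871 0.339
outer loop
vertex 0.392 -0.315 -3.791
vertex 0.821 -0.462 -3.719
vertex 0.548 0.388 -1.821
endloop
endfacet
facet normal 0.122 -0.127 -0.984
outer loop
vertex 0.821 -0.462 -3.719
vertex 0.792 0.132 -3.799
vertex 1.233 -0.26 -3.694
endloop
endfacet
facet normal 0.378 -0.823 0.423
outer loop
vertex 0.821 -0.462 -3.719
vertex 1.233 -0.26 -3.694
vertex 0.548 0.388 -1.821
endloop
endfacet
facet normal 0.121 -0.128 -0.984
outer loop
vertex 1.233 -0.26 -3.694
vertex 0.792 0.132 -3.799
vertex 1.387 0.171 -3.731
endloop
endfacet
facet normal 0.868 -0.275 0.413
outer loop
vertex 1.233 -0.26 -3.694
vertex 1.387 0.171 -3.731
vertex 0.548 0.388 -1.821
endloop
endfacet
facet normal -0.979 -0.114 0.167
outer loop
vertex -1.036 1.1 3.264
vertex -1.193 2.273 3.142
vertex -1.216 0.956 2.107
endloop
endfacet
facet normal 0.132 -0.986 0.102
outer loop
vertex 0.253 1.127 1.858
vertex -1.036 1.1 3.264
vertex -1.216 0.956 2.107
endloop
endfacet
facet normal -0.979 -0.114 0.167
outer loop
vertex -1.216 0.956 2.107
vertex -1.193 2.273 3.142
vertex -1.373 2.129 1.985
endloop
endfacet
facet normal -0.152 -0.122 -0.981
outer loop
vertex -1.373 2.129 1.985
vertex 0.253 1.127 1.858
vertex -1.216 0.956 2.107
endloop
endfacet
facet normal 0.152 0.122 0.981
outer loop
vertex -1.036 1.1 3.264
vertex 0.276 2.444 2.893
vertex -1.193 2.273 3.142
endloop
endfacet
facet normal 0.132 -0.986 0.102
outer loop
vertex 0.433 1.271 3.015
vertex -1.036 1.1 3.264
vertex 0.253 1.127 1.858
endloop
endfacet
facet normal 0.152 0.122 0.981
outer loop
vertex 0.433 1.271 3.015
vertex 0.276 2.444 2.893
vertex -1.036 1.1 3.264
endloop
endfacet
facet normal -0.132 0.986 -0.102
outer loop
vertex -1.193 2.273 3.142
vertex 0.276 2.444 2.893
vertex -1.373 2.129 1.985
endloop
endfacet
facet normal -0.152 -0.122 -0.981
outer loop
vertex 0.096 2.3 1.736
vertex 0.253 1.127 1.858
vertex -1.373 2.129 1.985
endloop
endfacet
facet normal -0.132 0.986 -0.102
outer loop
vertex -1.373 2.129 1.985
vertex 0.276 2.444 2.893
vertex 0.096 2.3 1.736
endloop
endfacet
facet normal 0.979 0.114 -0.167
outer loop
vertex 0.096 2.3 1.736
vertex 0.433 1.271 3.015
vertex 0.253 1.127 1.858
endloop
endfacet
facet normal 0.979 0.114 -0.167
outer loop
vertex 0.276 2.444 2.893
vertex 0.433 1.271 3.015
vertex 0.096 2.3 1.736
endloop
endfacet

endsolid


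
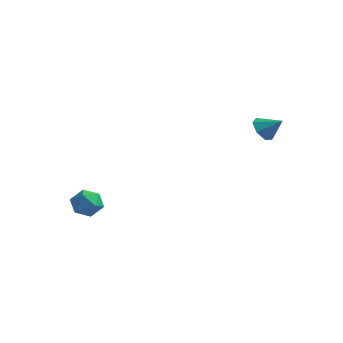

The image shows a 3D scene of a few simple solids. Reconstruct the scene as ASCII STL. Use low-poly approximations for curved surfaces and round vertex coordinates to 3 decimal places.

solid 
facet normal -0.451 0.816 -0.362
outer loop
vertex -2.716 -3.008 -1.884
vertex -3.357 -3.111 -1.317
vertex -2.669 -2.637 -1.107
endloop
endfacet
facet normal 0.257 0.866 -0.429
outer loop
vertex -2.716 -3.008 -1.884
vertex -2.669 -2.637 -1.107
vertex -1.972 -3.013 -1.448
endloop
endfacet
facet normal 0.482 0.312 -0.819
outer loop
vertex -2.716 -3.008 -1.884
vertex -1.972 -3.013 -1.448
vertex -2.23 -3.72 -1.869
endloop
endfacet
facet normal -0.088 -0.081 -0.993
outer loop
vertex -2.716 -3.008 -1.884
vertex -2.23 -3.72 -1.869
vertex -3.086 -3.78 -1.788
endloop
endfacet
facet normal -0.665 0.231 -0.710
outer loop
vertex -2.716 -3.008 -1.884
vertex -3.086 -3.78 -1.788
vertex -3.357 -3.111 -1.317
endloop
endfacet
facet normal 0.545 0.809 0.222
outer loop
vertex -1.972 -3.013 -1.448
vertex -2.669 -2.637 -1.107
vertex -2.154 -3.12 -0.612
endloop
endfacet
facet normal -0.602 0.727 0.330
outer loop
vertex -2.669 -2.637 -1.107
vertex -3.357 -3.111 -1.317
vertex -3.01 -3.18 -0.531
endloop
endfacet
facet normal -0.947 -0.219 -0.234
outer loop
vertex -3.357 -3.111 -1.317
vertex -3.086 -3.78 -1.788
vertex -3.268 -3.887 -0.952
endloop
endfacet
facet normal -0.015 -0.723 -0.690
outer loop
vertex -3.086 -3.78 -1.788
vertex -2.23 -3.72 -1.869
vertex -2.571 -4.263 -1.293
endloop
endfacet
facet normal 0.908 -0.088 -0.409
outer loop
vertex -2.23 -3.72 -1.869
vertex -1.972 -3.013 -1.448
vertex -1.883 -3.789 -1.083
endloop
endfacet
facet normal 0.088 0.081 0.993
outer loop
vertex -2.524 -3.892 -0.516
vertex -2.154 -3.12 -0.612
vertex -3.01 -3.18 -0.531
endloop
endfacet
facet normal -0.482 -0.312 0.819
outer loop
vertex -2.524 -3.892 -0.516
vertex -3.01 -3.18 -0.531
vertex -3.268 -3.887 -0.952
endloop
endfacet
facet normal -0.257 -0.866 0.429
outer loop
vertex -2.524 -3.892 -0.516
vertex -3.268 -3.887 -0.952
vertex -2.571 -4.263 -1.293
endloop
endfacet
facet normal 0.451 -0.816 0.362
outer loop
vertex -2.524 -3.892 -0.516
vertex -2.571 -4.263 -1.293
vertex -1.883 -3.789 -1.083
endloop
endfacet
facet normal 0.665 -0.231 0.710
outer loop
vertex -2.524 -3.892 -0.516
vertex -1.883 -3.789 -1.083
vertex -2.154 -3.12 -0.612
endloop
endfacet
facet normal 0.015 0.723 0.690
outer loop
vertex -3.01 -3.18 -0.531
vertex -2.154 -3.12 -0.612
vertex -2.669 -2.637 -1.107
endloop
endfacet
facet normal -0.908 0.088 0.409
outer loop
vertex -3.268 -3.887 -0.952
vertex -3.01 -3.18 -0.531
vertex -3.357 -3.111 -1.317
endloop
endfacet
facet normal -0.545 -0.809 -0.222
outer loop
vertex -2.571 -4.263 -1.293
vertex -3.268 -3.887 -0.952
vertex -3.086 -3.78 -1.788
endloop
endfacet
facet normal 0.602 -0.727 -0.330
outer loop
vertex -1.883 -3.789 -1.083
vertex -2.571 -4.263 -1.293
vertex -2.23 -3.72 -1.869
endloop
endfacet
facet normal 0.947 0.219 0.234
outer loop
vertex -2.154 -3.12 -0.612
vertex -1.883 -3.789 -1.083
vertex -1.972 -3.013 -1.448
endloop
endfacet
facet normal -0.794 -0.174 -0.583
outer loop
vertex 3.872 1.648 2.493
vertex 3.459 2.129 2.912
vertex 3.879 2.277 2.296
endloop
endfacet
facet normal 0.927 -0.122 -0.355
outer loop
vertex 3.872 1.648 2.493
vertex 3.879 2.277 2.296
vertex 4.381 2.331 3.588
endloop
endfacet
facet normal -0.794 -0.173 -0.583
outer loop
vertex 3.879 2.277 2.296
vertex 3.459 2.129 2.912
vertex 3.57 2.795 2.563
endloop
endfacet
facet normal 0.737 0.600 -0.311
outer loop
vertex 3.879 2.277 2.296
vertex 3.57 2.795 2.563
vertex 4.381 2.331 3.588
endloop
endfacet
facet normal -0.795 -0.173 -0.582
outer loop
vertex 3.57 2.795 2.563
vertex 3.459 2.129 2.912
vertex 3.178 2.812 3.093
endloop
endfacet
facet normal 0.296 0.936 0.189
outer loop
vertex 3.57 2.795 2.563
vertex 3.178 2.812 3.093
vertex 4.381 2.331 3.588
endloop
endfacet
facet normal -0.795 -0.173 -0.582
outer loop
vertex 3.178 2.812 3.093
vertex 3.459 2.129 2.912
vertex 2.998 2.314 3.487
endloop
endfacet
facet normal -0.064 0.633 0.771
outer loop
vertex 3.178 2.812 3.093
vertex 2.998 2.314 3.487
vertex 4.381 2.331 3.588
endloop
endfacet
facet normal -0.795 -0.173 -0.582
outer loop
vertex 2.998 2.314 3.487
vertex 3.459 2.129 2.912
vertex 3.165 1.678 3.448
endloop
endfacet
facet normal -0.072 -0.080 0.994
outer loop
vertex 2.998 2.314 3.487
vertex 3.165 1.678 3.448
vertex 4.381 2.331 3.588
endloop
endfacet
facet normal -0.794 -0.175 -0.583
outer loop
vertex 3.165 1.678 3.448
vertex 3.459 2.129 2.912
vertex 3.555 1.381 3.006
endloop
endfacet
facet normal 0.278 -0.666 0.692
outer loop
vertex 3.165 1.678 3.448
vertex 3.555 1.381 3.006
vertex 4.381 2.331 3.588
endloop
endfacet
facet normal -0.794 -0.175 -0.582
outer loop
vertex 3.555 1.381 3.006
vertex 3.459 2.129 2.912
vertex 3.872 1.648 2.493
endloop
endfacet
facet normal 0.723 -0.685 0.091
outer loop
vertex 3.555 1.381 3.006
vertex 3.872 1.648 2.493
vertex 4.381 2.331 3.588
endloop
endfacet

endsolid


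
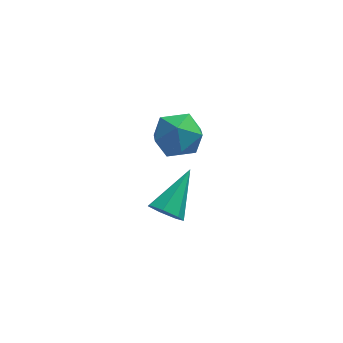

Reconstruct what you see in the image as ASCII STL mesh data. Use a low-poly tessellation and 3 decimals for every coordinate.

solid 
facet normal -0.416 -0.732 -0.539
outer loop
vertex 2.302 -4.266 -1.754
vertex 2.017 -4.464 -1.265
vertex 1.831 -4.061 -1.669
endloop
endfacet
facet normal 0.218 0.756 -0.617
outer loop
vertex 2.302 -4.266 -1.754
vertex 1.831 -4.061 -1.669
vertex 2.703 -3.256 -0.375
endloop
endfacet
facet normal -0.416 -0.732 -0.539
outer loop
vertex 1.831 -4.061 -1.669
vertex 2.017 -4.464 -1.265
vertex 1.5 -4.159 -1.28
endloop
endfacet
facet normal -0.487 0.850 -0.200
outer loop
vertex 1.831 -4.061 -1.669
vertex 1.5 -4.159 -1.28
vertex 2.703 -3.256 -0.375
endloop
endfacet
facet normal -0.416 -0.732 -0.540
outer loop
vertex 1.5 -4.159 -1.28
vertex 2.017 -4.464 -1.265
vertex 1.557 -4.487 -0.879
endloop
endfacet
facet normal -0.728 0.476 0.493
outer loop
vertex 1.5 -4.159 -1.28
vertex 1.557 -4.487 -0.879
vertex 2.703 -3.256 -0.375
endloop
endfacet
facet normal -0.416 -0.733 -0.539
outer loop
vertex 1.557 -4.487 -0.879
vertex 2.017 -4.464 -1.265
vertex 1.961 -4.797 -0.769
endloop
endfacet
facet normal -0.322 -0.086 0.943
outer loop
vertex 1.557 -4.487 -0.879
vertex 1.961 -4.797 -0.769
vertex 2.703 -3.256 -0.375
endloop
endfacet
facet normal -0.417 -0.732 -0.539
outer loop
vertex 1.961 -4.797 -0.769
vertex 2.017 -4.464 -1.265
vertex 2.406 -4.857 -1.032
endloop
endfacet
facet normal 0.422 -0.410 0.808
outer loop
vertex 1.961 -4.797 -0.769
vertex 2.406 -4.857 -1.032
vertex 2.703 -3.256 -0.375
endloop
endfacet
facet normal -0.416 -0.732 -0.539
outer loop
vertex 2.406 -4.857 -1.032
vertex 2.017 -4.464 -1.265
vertex 2.558 -4.62 -1.471
endloop
endfacet
facet normal 0.948 -0.254 0.191
outer loop
vertex 2.406 -4.857 -1.032
vertex 2.558 -4.62 -1.471
vertex 2.703 -3.256 -0.375
endloop
endfacet
facet normal -0.416 -0.732 -0.539
outer loop
vertex 2.558 -4.62 -1.471
vertex 2.017 -4.464 -1.265
vertex 2.302 -4.266 -1.754
endloop
endfacet
facet normal 0.856 0.265 -0.443
outer loop
vertex 2.558 -4.62 -1.471
vertex 2.302 -4.266 -1.754
vertex 2.703 -3.256 -0.375
endloop
endfacet
facet normal -0.120 0.164 0.979
outer loop
vertex 2.589 -0.264 -0.615
vertex 1.699 -0.401 -0.701
vertex 2.248 -1.096 -0.517
endloop
endfacet
facet normal 0.524 -0.115 0.844
outer loop
vertex 2.589 -0.264 -0.615
vertex 2.248 -1.096 -0.517
vertex 3.016 -0.975 -0.977
endloop
endfacet
facet normal 0.863 0.319 0.391
outer loop
vertex 2.589 -0.264 -0.615
vertex 3.016 -0.975 -0.977
vertex 2.943 -0.205 -1.445
endloop
endfacet
facet normal 0.430 0.869 0.245
outer loop
vertex 2.589 -0.264 -0.615
vertex 2.943 -0.205 -1.445
vertex 2.129 0.15 -1.275
endloop
endfacet
facet normal -0.178 0.773 0.609
outer loop
vertex 2.589 -0.264 -0.615
vertex 2.129 0.15 -1.275
vertex 1.699 -0.401 -0.701
endloop
endfacet
facet normal 0.427 -0.741 0.518
outer loop
vertex 3.016 -0.975 -0.977
vertex 2.248 -1.096 -0.517
vertex 2.391 -1.55 -1.285
endloop
endfacet
facet normal -0.613 -0.289 0.735
outer loop
vertex 2.248 -1.096 -0.517
vertex 1.699 -0.401 -0.701
vertex 1.577 -1.195 -1.115
endloop
endfacet
facet normal -0.706 0.694 0.137
outer loop
vertex 1.699 -0.401 -0.701
vertex 2.129 0.15 -1.275
vertex 1.504 -0.425 -1.583
endloop
endfacet
facet normal 0.276 0.849 -0.450
outer loop
vertex 2.129 0.15 -1.275
vertex 2.943 -0.205 -1.445
vertex 2.272 -0.304 -2.043
endloop
endfacet
facet normal 0.976 -0.038 -0.215
outer loop
vertex 2.943 -0.205 -1.445
vertex 3.016 -0.975 -0.977
vertex 2.821 -0.999 -1.859
endloop
endfacet
facet normal -0.430 -0.869 -0.245
outer loop
vertex 1.931 -1.136 -1.945
vertex 2.391 -1.55 -1.285
vertex 1.577 -1.195 -1.115
endloop
endfacet
facet normal -0.863 -0.319 -0.391
outer loop
vertex 1.931 -1.136 -1.945
vertex 1.577 -1.195 -1.115
vertex 1.504 -0.425 -1.583
endloop
endfacet
facet normal -0.524 0.115 -0.844
outer loop
vertex 1.931 -1.136 -1.945
vertex 1.504 -0.425 -1.583
vertex 2.272 -0.304 -2.043
endloop
endfacet
facet normal 0.120 -0.164 -0.979
outer loop
vertex 1.931 -1.136 -1.945
vertex 2.272 -0.304 -2.043
vertex 2.821 -0.999 -1.859
endloop
endfacet
facet normal 0.178 -0.773 -0.609
outer loop
vertex 1.931 -1.136 -1.945
vertex 2.821 -0.999 -1.859
vertex 2.391 -1.55 -1.285
endloop
endfacet
facet normal -0.276 -0.849 0.450
outer loop
vertex 1.577 -1.195 -1.115
vertex 2.391 -1.55 -1.285
vertex 2.248 -1.096 -0.517
endloop
endfacet
facet normal -0.976 0.038 0.215
outer loop
vertex 1.504 -0.425 -1.583
vertex 1.577 -1.195 -1.115
vertex 1.699 -0.401 -0.701
endloop
endfacet
facet normal -0.427 0.741 -0.518
outer loop
vertex 2.272 -0.304 -2.043
vertex 1.504 -0.425 -1.583
vertex 2.129 0.15 -1.275
endloop
endfacet
facet normal 0.613 0.289 -0.735
outer loop
vertex 2.821 -0.999 -1.859
vertex 2.272 -0.304 -2.043
vertex 2.943 -0.205 -1.445
endloop
endfacet
facet normal 0.706 -0.694 -0.137
outer loop
vertex 2.391 -1.55 -1.285
vertex 2.821 -0.999 -1.859
vertex 3.016 -0.975 -0.977
endloop
endfacet

endsolid


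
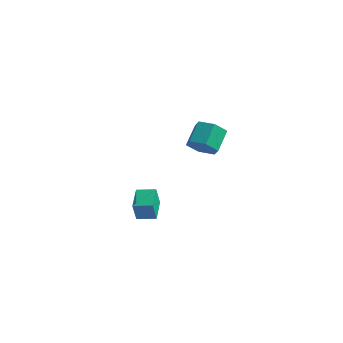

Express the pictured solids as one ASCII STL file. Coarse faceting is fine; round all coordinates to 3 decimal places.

solid 
facet normal 0.086 -0.818 -0.569
outer loop
vertex 3.096 3.119 0.33
vertex 2.03 3.051 0.267
vertex 2.574 3.615 -0.461
endloop
endfacet
facet normal 0.869 0.340 -0.360
outer loop
vertex 3.096 3.119 0.33
vertex 2.574 3.615 -0.461
vertex 2.956 4.476 1.275
endloop
endfacet
facet normal 0.869 0.340 -0.360
outer loop
vertex 2.956 4.476 1.275
vertex 2.574 3.615 -0.461
vertex 2.434 4.973 0.484
endloop
endfacet
facet normal -0.085 0.818 0.570
outer loop
vertex 2.956 4.476 1.275
vertex 2.434 4.973 0.484
vertex 1.89 4.409 1.213
endloop
endfacet
facet normal 0.085 -0.817 -0.570
outer loop
vertex 2.574 3.615 -0.461
vertex 2.03 3.051 0.267
vertex 1.508 3.548 -0.523
endloop
endfacet
facet normal 0.012 0.572 -0.820
outer loop
vertex 2.574 3.615 -0.461
vertex 1.508 3.548 -0.523
vertex 2.434 4.973 0.484
endloop
endfacet
facet normal 0.011 0.572 -0.820
outer loop
vertex 2.434 4.973 0.484
vertex 1.508 3.548 -0.523
vertex 1.367 4.905 0.422
endloop
endfacet
facet normal -0.085 0.818 0.569
outer loop
vertex 2.434 4.973 0.484
vertex 1.367 4.905 0.422
vertex 1.89 4.409 1.213
endloop
endfacet
facet normal 0.085 -0.817 -0.570
outer loop
vertex 1.508 3.548 -0.523
vertex 2.03 3.051 0.267
vertex 0.964 2.984 0.205
endloop
endfacet
facet normal -0.857 0.232 -0.461
outer loop
vertex 1.508 3.548 -0.523
vertex 0.964 2.984 0.205
vertex 1.367 4.905 0.422
endloop
endfacet
facet normal -0.857 0.232 -0.460
outer loop
vertex 1.367 4.905 0.422
vertex 0.964 2.984 0.205
vertex 0.824 4.341 1.15
endloop
endfacet
facet normal -0.086 0.818 0.569
outer loop
vertex 1.367 4.905 0.422
vertex 0.824 4.341 1.15
vertex 1.89 4.409 1.213
endloop
endfacet
facet normal 0.085 -0.818 -0.570
outer loop
vertex 0.964 2.984 0.205
vertex 2.03 3.051 0.267
vertex 1.486 2.487 0.996
endloop
endfacet
facet normal -0.869 -0.340 0.360
outer loop
vertex 0.964 2.984 0.205
vertex 1.486 2.487 0.996
vertex 0.824 4.341 1.15
endloop
endfacet
facet normal -0.869 -0.340 0.360
outer loop
vertex 0.824 4.341 1.15
vertex 1.486 2.487 0.996
vertex 1.346 3.845 1.941
endloop
endfacet
facet normal -0.086 0.818 0.569
outer loop
vertex 0.824 4.341 1.15
vertex 1.346 3.845 1.941
vertex 1.89 4.409 1.213
endloop
endfacet
facet normal 0.085 -0.818 -0.569
outer loop
vertex 1.486 2.487 0.996
vertex 2.03 3.051 0.267
vertex 2.553 2.555 1.058
endloop
endfacet
facet normal -0.011 -0.572 0.820
outer loop
vertex 1.486 2.487 0.996
vertex 2.553 2.555 1.058
vertex 1.346 3.845 1.941
endloop
endfacet
facet normal -0.012 -0.572 0.820
outer loop
vertex 1.346 3.845 1.941
vertex 2.553 2.555 1.058
vertex 2.412 3.912 2.003
endloop
endfacet
facet normal -0.085 0.817 0.570
outer loop
vertex 1.346 3.845 1.941
vertex 2.412 3.912 2.003
vertex 1.89 4.409 1.213
endloop
endfacet
facet normal 0.086 -0.818 -0.569
outer loop
vertex 2.553 2.555 1.058
vertex 2.03 3.051 0.267
vertex 3.096 3.119 0.33
endloop
endfacet
facet normal 0.857 -0.231 0.460
outer loop
vertex 2.553 2.555 1.058
vertex 3.096 3.119 0.33
vertex 2.412 3.912 2.003
endloop
endfacet
facet normal 0.857 -0.232 0.460
outer loop
vertex 2.412 3.912 2.003
vertex 3.096 3.119 0.33
vertex 2.956 4.476 1.275
endloop
endfacet
facet normal -0.085 0.817 0.570
outer loop
vertex 2.412 3.912 2.003
vertex 2.956 4.476 1.275
vertex 1.89 4.409 1.213
endloop
endfacet
facet normal -0.922 -0.365 -0.132
outer loop
vertex 1.951 -4.851 -0.123
vertex 1.354 -3.458 0.199
vertex 2.008 -4.529 -1.412
endloop
endfacet
facet normal 0.386 -0.899 -0.208
outer loop
vertex 3.086 -4.102 -1.259
vertex 1.951 -4.851 -0.123
vertex 2.008 -4.529 -1.412
endloop
endfacet
facet normal -0.922 -0.365 -0.131
outer loop
vertex 2.008 -4.529 -1.412
vertex 1.354 -3.458 0.199
vertex 1.41 -3.136 -1.091
endloop
endfacet
facet normal 0.042 0.241 -0.970
outer loop
vertex 1.41 -3.136 -1.091
vertex 3.086 -4.102 -1.259
vertex 2.008 -4.529 -1.412
endloop
endfacet
facet normal -0.042 -0.242 0.969
outer loop
vertex 1.951 -4.851 -0.123
vertex 2.432 -3.031 0.352
vertex 1.354 -3.458 0.199
endloop
endfacet
facet normal 0.385 -0.899 -0.208
outer loop
vertex 3.03 -4.424 0.031
vertex 1.951 -4.851 -0.123
vertex 3.086 -4.102 -1.259
endloop
endfacet
facet normal -0.043 -0.242 0.969
outer loop
vertex 3.03 -4.424 0.031
vertex 2.432 -3.031 0.352
vertex 1.951 -4.851 -0.123
endloop
endfacet
facet normal -0.386 0.899 0.208
outer loop
vertex 1.354 -3.458 0.199
vertex 2.432 -3.031 0.352
vertex 1.41 -3.136 -1.091
endloop
endfacet
facet normal 0.042 0.242 -0.969
outer loop
vertex 2.489 -2.709 -0.937
vertex 3.086 -4.102 -1.259
vertex 1.41 -3.136 -1.091
endloop
endfacet
facet normal -0.385 0.899 0.208
outer loop
vertex 1.41 -3.136 -1.091
vertex 2.432 -3.031 0.352
vertex 2.489 -2.709 -0.937
endloop
endfacet
facet normal 0.922 0.365 0.131
outer loop
vertex 2.489 -2.709 -0.937
vertex 3.03 -4.424 0.031
vertex 3.086 -4.102 -1.259
endloop
endfacet
facet normal 0.922 0.365 0.132
outer loop
vertex 2.432 -3.031 0.352
vertex 3.03 -4.424 0.031
vertex 2.489 -2.709 -0.937
endloop
endfacet

endsolid


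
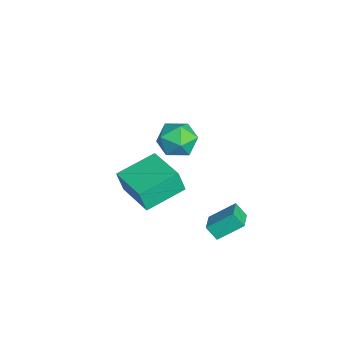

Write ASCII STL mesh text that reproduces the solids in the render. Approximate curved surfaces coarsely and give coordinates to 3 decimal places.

solid 
facet normal -0.924 0.239 -0.298
outer loop
vertex 1.301 0.852 1.245
vertex 1.637 1.333 0.589
vertex 1.277 -0.416 0.302
endloop
endfacet
facet normal -0.382 -0.547 0.745
outer loop
vertex 2.423 -0.713 0.671
vertex 1.301 0.852 1.245
vertex 1.277 -0.416 0.302
endloop
endfacet
facet normal -0.925 0.239 -0.297
outer loop
vertex 1.277 -0.416 0.302
vertex 1.637 1.333 0.589
vertex 1.612 0.065 -0.354
endloop
endfacet
facet normal -0.016 -0.802 -0.597
outer loop
vertex 1.612 0.065 -0.354
vertex 2.423 -0.713 0.671
vertex 1.277 -0.416 0.302
endloop
endfacet
facet normal 0.016 0.802 0.597
outer loop
vertex 1.301 0.852 1.245
vertex 2.783 1.036 0.958
vertex 1.637 1.333 0.589
endloop
endfacet
facet normal -0.381 -0.547 0.745
outer loop
vertex 2.448 0.555 1.614
vertex 1.301 0.852 1.245
vertex 2.423 -0.713 0.671
endloop
endfacet
facet normal 0.016 0.802 0.596
outer loop
vertex 2.448 0.555 1.614
vertex 2.783 1.036 0.958
vertex 1.301 0.852 1.245
endloop
endfacet
facet normal 0.382 0.547 -0.745
outer loop
vertex 1.637 1.333 0.589
vertex 2.783 1.036 0.958
vertex 1.612 0.065 -0.354
endloop
endfacet
facet normal -0.016 -0.802 -0.597
outer loop
vertex 2.759 -0.232 0.015
vertex 2.423 -0.713 0.671
vertex 1.612 0.065 -0.354
endloop
endfacet
facet normal 0.381 0.547 -0.745
outer loop
vertex 1.612 0.065 -0.354
vertex 2.783 1.036 0.958
vertex 2.759 -0.232 0.015
endloop
endfacet
facet normal 0.924 -0.240 0.298
outer loop
vertex 2.759 -0.232 0.015
vertex 2.448 0.555 1.614
vertex 2.423 -0.713 0.671
endloop
endfacet
facet normal 0.925 -0.239 0.297
outer loop
vertex 2.783 1.036 0.958
vertex 2.448 0.555 1.614
vertex 2.759 -0.232 0.015
endloop
endfacet
facet normal -0.909 -0.401 -0.113
outer loop
vertex 1.014 -4.706 3.916
vertex 0.123 -2.822 4.405
vertex 1.024 -4.387 2.708
endloop
endfacet
facet normal 0.416 -0.880 -0.229
outer loop
vertex 2.997 -3.518 2.955
vertex 1.014 -4.706 3.916
vertex 1.024 -4.387 2.708
endloop
endfacet
facet normal -0.909 -0.401 -0.113
outer loop
vertex 1.024 -4.387 2.708
vertex 0.123 -2.822 4.405
vertex 0.133 -2.504 3.197
endloop
endfacet
facet normal 0.009 0.255 -0.967
outer loop
vertex 0.133 -2.504 3.197
vertex 2.997 -3.518 2.955
vertex 1.024 -4.387 2.708
endloop
endfacet
facet normal -0.009 -0.255 0.967
outer loop
vertex 1.014 -4.706 3.916
vertex 2.096 -1.953 4.652
vertex 0.123 -2.822 4.405
endloop
endfacet
facet normal 0.417 -0.880 -0.228
outer loop
vertex 2.987 -3.836 4.163
vertex 1.014 -4.706 3.916
vertex 2.997 -3.518 2.955
endloop
endfacet
facet normal -0.009 -0.255 0.967
outer loop
vertex 2.987 -3.836 4.163
vertex 2.096 -1.953 4.652
vertex 1.014 -4.706 3.916
endloop
endfacet
facet normal -0.416 0.880 0.228
outer loop
vertex 0.123 -2.822 4.405
vertex 2.096 -1.953 4.652
vertex 0.133 -2.504 3.197
endloop
endfacet
facet normal 0.009 0.255 -0.967
outer loop
vertex 2.106 -1.634 3.444
vertex 2.997 -3.518 2.955
vertex 0.133 -2.504 3.197
endloop
endfacet
facet normal -0.417 0.880 0.229
outer loop
vertex 0.133 -2.504 3.197
vertex 2.096 -1.953 4.652
vertex 2.106 -1.634 3.444
endloop
endfacet
facet normal 0.909 0.401 0.113
outer loop
vertex 2.106 -1.634 3.444
vertex 2.987 -3.836 4.163
vertex 2.997 -3.518 2.955
endloop
endfacet
facet normal 0.909 0.401 0.113
outer loop
vertex 2.096 -1.953 4.652
vertex 2.987 -3.836 4.163
vertex 2.106 -1.634 3.444
endloop
endfacet
facet normal -0.813 0.543 -0.211
outer loop
vertex -4.318 -0.412 0.876
vertex -4.984 -1.342 1.05
vertex -4.739 -0.632 1.93
endloop
endfacet
facet normal -0.302 0.950 0.077
outer loop
vertex -4.318 -0.412 0.876
vertex -4.739 -0.632 1.93
vertex -3.646 -0.274 1.807
endloop
endfacet
facet normal 0.278 0.900 -0.334
outer loop
vertex -4.318 -0.412 0.876
vertex -3.646 -0.274 1.807
vertex -3.216 -0.762 0.851
endloop
endfacet
facet normal 0.127 0.463 -0.877
outer loop
vertex -4.318 -0.412 0.876
vertex -3.216 -0.762 0.851
vertex -4.043 -1.422 0.383
endloop
endfacet
facet normal -0.547 0.242 -0.801
outer loop
vertex -4.318 -0.412 0.876
vertex -4.043 -1.422 0.383
vertex -4.984 -1.342 1.05
endloop
endfacet
facet normal -0.142 0.681 0.719
outer loop
vertex -3.646 -0.274 1.807
vertex -4.739 -0.632 1.93
vertex -3.897 -1.118 2.557
endloop
endfacet
facet normal -0.968 0.022 0.251
outer loop
vertex -4.739 -0.632 1.93
vertex -4.984 -1.342 1.05
vertex -4.724 -1.778 2.089
endloop
endfacet
facet normal -0.538 -0.465 -0.703
outer loop
vertex -4.984 -1.342 1.05
vertex -4.043 -1.422 0.383
vertex -4.294 -2.266 1.133
endloop
endfacet
facet normal 0.553 -0.107 -0.826
outer loop
vertex -4.043 -1.422 0.383
vertex -3.216 -0.762 0.851
vertex -3.201 -1.908 1.01
endloop
endfacet
facet normal 0.798 0.601 0.052
outer loop
vertex -3.216 -0.762 0.851
vertex -3.646 -0.274 1.807
vertex -2.956 -1.198 1.89
endloop
endfacet
facet normal -0.127 -0.463 0.877
outer loop
vertex -3.622 -2.128 2.064
vertex -3.897 -1.118 2.557
vertex -4.724 -1.778 2.089
endloop
endfacet
facet normal -0.278 -0.900 0.334
outer loop
vertex -3.622 -2.128 2.064
vertex -4.724 -1.778 2.089
vertex -4.294 -2.266 1.133
endloop
endfacet
facet normal 0.302 -0.950 -0.077
outer loop
vertex -3.622 -2.128 2.064
vertex -4.294 -2.266 1.133
vertex -3.201 -1.908 1.01
endloop
endfacet
facet normal 0.813 -0.543 0.211
outer loop
vertex -3.622 -2.128 2.064
vertex -3.201 -1.908 1.01
vertex -2.956 -1.198 1.89
endloop
endfacet
facet normal 0.547 -0.242 0.801
outer loop
vertex -3.622 -2.128 2.064
vertex -2.956 -1.198 1.89
vertex -3.897 -1.118 2.557
endloop
endfacet
facet normal -0.553 0.107 0.826
outer loop
vertex -4.724 -1.778 2.089
vertex -3.897 -1.118 2.557
vertex -4.739 -0.632 1.93
endloop
endfacet
facet normal -0.798 -0.601 -0.052
outer loop
vertex -4.294 -2.266 1.133
vertex -4.724 -1.778 2.089
vertex -4.984 -1.342 1.05
endloop
endfacet
facet normal 0.142 -0.681 -0.719
outer loop
vertex -3.201 -1.908 1.01
vertex -4.294 -2.266 1.133
vertex -4.043 -1.422 0.383
endloop
endfacet
facet normal 0.968 -0.022 -0.251
outer loop
vertex -2.956 -1.198 1.89
vertex -3.201 -1.908 1.01
vertex -3.216 -0.762 0.851
endloop
endfacet
facet normal 0.538 0.465 0.703
outer loop
vertex -3.897 -1.118 2.557
vertex -2.956 -1.198 1.89
vertex -3.646 -0.274 1.807
endloop
endfacet

endsolid


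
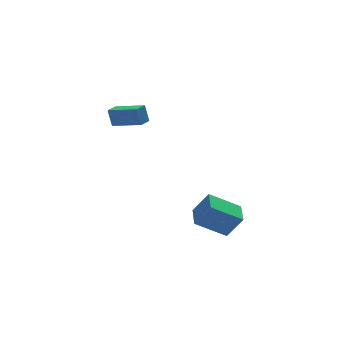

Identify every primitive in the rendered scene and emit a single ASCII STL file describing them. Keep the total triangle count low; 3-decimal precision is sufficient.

solid 
facet normal -0.781 -0.624 0.039
outer loop
vertex 0.99 2.482 2.104
vertex -0.177 3.912 1.609
vertex 1.141 2.225 1.003
endloop
endfacet
facet normal 0.610 -0.749 0.259
outer loop
vertex 1.797 2.748 0.971
vertex 0.99 2.482 2.104
vertex 1.141 2.225 1.003
endloop
endfacet
facet normal -0.781 -0.624 0.039
outer loop
vertex 1.141 2.225 1.003
vertex -0.177 3.912 1.609
vertex -0.026 3.654 0.509
endloop
endfacet
facet normal 0.133 -0.225 -0.965
outer loop
vertex -0.026 3.654 0.509
vertex 1.797 2.748 0.971
vertex 1.141 2.225 1.003
endloop
endfacet
facet normal -0.133 0.226 0.965
outer loop
vertex 0.99 2.482 2.104
vertex 0.479 4.435 1.577
vertex -0.177 3.912 1.609
endloop
endfacet
facet normal 0.611 -0.748 0.259
outer loop
vertex 1.646 3.006 2.071
vertex 0.99 2.482 2.104
vertex 1.797 2.748 0.971
endloop
endfacet
facet normal -0.132 0.226 0.965
outer loop
vertex 1.646 3.006 2.071
vertex 0.479 4.435 1.577
vertex 0.99 2.482 2.104
endloop
endfacet
facet normal -0.610 0.749 -0.259
outer loop
vertex -0.177 3.912 1.609
vertex 0.479 4.435 1.577
vertex -0.026 3.654 0.509
endloop
endfacet
facet normal 0.132 -0.226 -0.965
outer loop
vertex 0.63 4.178 0.476
vertex 1.797 2.748 0.971
vertex -0.026 3.654 0.509
endloop
endfacet
facet normal -0.611 0.748 -0.258
outer loop
vertex -0.026 3.654 0.509
vertex 0.479 4.435 1.577
vertex 0.63 4.178 0.476
endloop
endfacet
facet normal 0.781 0.624 -0.039
outer loop
vertex 0.63 4.178 0.476
vertex 1.646 3.006 2.071
vertex 1.797 2.748 0.971
endloop
endfacet
facet normal 0.780 0.624 -0.039
outer loop
vertex 0.479 4.435 1.577
vertex 1.646 3.006 2.071
vertex 0.63 4.178 0.476
endloop
endfacet
facet normal -0.463 0.295 -0.836
outer loop
vertex 1.799 -3.682 -3.776
vertex 2.262 -2.336 -3.558
vertex 3.476 -4.085 -4.847
endloop
endfacet
facet normal -0.321 -0.935 -0.151
outer loop
vertex 4.198 -4.544 -3.542
vertex 1.799 -3.682 -3.776
vertex 3.476 -4.085 -4.847
endloop
endfacet
facet normal -0.463 0.295 -0.836
outer loop
vertex 3.476 -4.085 -4.847
vertex 2.262 -2.336 -3.558
vertex 3.939 -2.739 -4.628
endloop
endfacet
facet normal 0.826 -0.199 -0.527
outer loop
vertex 3.939 -2.739 -4.628
vertex 4.198 -4.544 -3.542
vertex 3.476 -4.085 -4.847
endloop
endfacet
facet normal -0.826 0.199 0.527
outer loop
vertex 1.799 -3.682 -3.776
vertex 2.984 -2.795 -2.253
vertex 2.262 -2.336 -3.558
endloop
endfacet
facet normal -0.321 -0.935 -0.151
outer loop
vertex 2.521 -4.141 -2.472
vertex 1.799 -3.682 -3.776
vertex 4.198 -4.544 -3.542
endloop
endfacet
facet normal -0.826 0.198 0.527
outer loop
vertex 2.521 -4.141 -2.472
vertex 2.984 -2.795 -2.253
vertex 1.799 -3.682 -3.776
endloop
endfacet
facet normal 0.321 0.935 0.151
outer loop
vertex 2.262 -2.336 -3.558
vertex 2.984 -2.795 -2.253
vertex 3.939 -2.739 -4.628
endloop
endfacet
facet normal 0.826 -0.199 -0.527
outer loop
vertex 4.661 -3.198 -3.324
vertex 4.198 -4.544 -3.542
vertex 3.939 -2.739 -4.628
endloop
endfacet
facet normal 0.321 0.935 0.151
outer loop
vertex 3.939 -2.739 -4.628
vertex 2.984 -2.795 -2.253
vertex 4.661 -3.198 -3.324
endloop
endfacet
facet normal 0.463 -0.295 0.836
outer loop
vertex 4.661 -3.198 -3.324
vertex 2.521 -4.141 -2.472
vertex 4.198 -4.544 -3.542
endloop
endfacet
facet normal 0.463 -0.295 0.836
outer loop
vertex 2.984 -2.795 -2.253
vertex 2.521 -4.141 -2.472
vertex 4.661 -3.198 -3.324
endloop
endfacet

endsolid


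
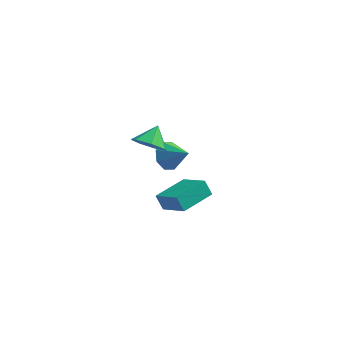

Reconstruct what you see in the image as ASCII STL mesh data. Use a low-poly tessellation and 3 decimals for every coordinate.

solid 
facet normal -0.458 0.339 0.822
outer loop
vertex 3.713 -4.616 0.359
vertex 4.96 -3.092 0.425
vertex 2.47 -3.55 -0.772
endloop
endfacet
facet normal -0.633 -0.774 -0.034
outer loop
vertex 2.9 -3.868 -1.545
vertex 3.713 -4.616 0.359
vertex 2.47 -3.55 -0.772
endloop
endfacet
facet normal -0.458 0.339 0.822
outer loop
vertex 2.47 -3.55 -0.772
vertex 4.96 -3.092 0.425
vertex 3.717 -2.026 -0.706
endloop
endfacet
facet normal -0.625 0.536 -0.568
outer loop
vertex 3.717 -2.026 -0.706
vertex 2.9 -3.868 -1.545
vertex 2.47 -3.55 -0.772
endloop
endfacet
facet normal 0.625 -0.536 0.568
outer loop
vertex 3.713 -4.616 0.359
vertex 5.39 -3.41 -0.348
vertex 4.96 -3.092 0.425
endloop
endfacet
facet normal -0.633 -0.774 -0.034
outer loop
vertex 4.143 -4.934 -0.414
vertex 3.713 -4.616 0.359
vertex 2.9 -3.868 -1.545
endloop
endfacet
facet normal 0.625 -0.536 0.568
outer loop
vertex 4.143 -4.934 -0.414
vertex 5.39 -3.41 -0.348
vertex 3.713 -4.616 0.359
endloop
endfacet
facet normal 0.633 0.774 0.034
outer loop
vertex 4.96 -3.092 0.425
vertex 5.39 -3.41 -0.348
vertex 3.717 -2.026 -0.706
endloop
endfacet
facet normal -0.625 0.536 -0.568
outer loop
vertex 4.147 -2.344 -1.479
vertex 2.9 -3.868 -1.545
vertex 3.717 -2.026 -0.706
endloop
endfacet
facet normal 0.633 0.774 0.034
outer loop
vertex 3.717 -2.026 -0.706
vertex 5.39 -3.41 -0.348
vertex 4.147 -2.344 -1.479
endloop
endfacet
facet normal 0.458 -0.339 -0.822
outer loop
vertex 4.147 -2.344 -1.479
vertex 4.143 -4.934 -0.414
vertex 2.9 -3.868 -1.545
endloop
endfacet
facet normal 0.458 -0.339 -0.822
outer loop
vertex 5.39 -3.41 -0.348
vertex 4.143 -4.934 -0.414
vertex 4.147 -2.344 -1.479
endloop
endfacet
facet normal -0.723 0.358 -0.591
outer loop
vertex 2.56 2.665 -4.681
vertex 2.159 3.113 -3.919
vertex 2.822 3.353 -4.585
endloop
endfacet
facet normal 0.863 -0.269 -0.427
outer loop
vertex 2.56 2.665 -4.681
vertex 2.822 3.353 -4.585
vertex 3.381 2.507 -2.921
endloop
endfacet
facet normal -0.723 0.358 -0.591
outer loop
vertex 2.822 3.353 -4.585
vertex 2.159 3.113 -3.919
vertex 2.696 3.9 -4.099
endloop
endfacet
facet normal 0.930 0.339 -0.140
outer loop
vertex 2.822 3.353 -4.585
vertex 2.696 3.9 -4.099
vertex 3.381 2.507 -2.921
endloop
endfacet
facet normal -0.723 0.358 -0.591
outer loop
vertex 2.696 3.9 -4.099
vertex 2.159 3.113 -3.919
vertex 2.255 3.986 -3.508
endloop
endfacet
facet normal 0.651 0.651 0.391
outer loop
vertex 2.696 3.9 -4.099
vertex 2.255 3.986 -3.508
vertex 3.381 2.507 -2.921
endloop
endfacet
facet normal -0.723 0.358 -0.591
outer loop
vertex 2.255 3.986 -3.508
vertex 2.159 3.113 -3.919
vertex 1.758 3.56 -3.158
endloop
endfacet
facet normal 0.188 0.483 0.855
outer loop
vertex 2.255 3.986 -3.508
vertex 1.758 3.56 -3.158
vertex 3.381 2.507 -2.921
endloop
endfacet
facet normal -0.723 0.358 -0.591
outer loop
vertex 1.758 3.56 -3.158
vertex 2.159 3.113 -3.919
vertex 1.496 2.872 -3.254
endloop
endfacet
facet normal -0.186 -0.066 0.980
outer loop
vertex 1.758 3.56 -3.158
vertex 1.496 2.872 -3.254
vertex 3.381 2.507 -2.921
endloop
endfacet
facet normal -0.723 0.358 -0.591
outer loop
vertex 1.496 2.872 -3.254
vertex 2.159 3.113 -3.919
vertex 1.622 2.325 -3.739
endloop
endfacet
facet normal -0.253 -0.674 0.694
outer loop
vertex 1.496 2.872 -3.254
vertex 1.622 2.325 -3.739
vertex 3.381 2.507 -2.921
endloop
endfacet
facet normal -0.723 0.358 -0.591
outer loop
vertex 1.622 2.325 -3.739
vertex 2.159 3.113 -3.919
vertex 2.063 2.239 -4.331
endloop
endfacet
facet normal 0.026 -0.986 0.163
outer loop
vertex 1.622 2.325 -3.739
vertex 2.063 2.239 -4.331
vertex 3.381 2.507 -2.921
endloop
endfacet
facet normal -0.723 0.358 -0.591
outer loop
vertex 2.063 2.239 -4.331
vertex 2.159 3.113 -3.919
vertex 2.56 2.665 -4.681
endloop
endfacet
facet normal 0.489 -0.818 -0.302
outer loop
vertex 2.063 2.239 -4.331
vertex 2.56 2.665 -4.681
vertex 3.381 2.507 -2.921
endloop
endfacet
facet normal -0.242 -0.764 -0.598
outer loop
vertex 2.723 -1.882 1.64
vertex 1.822 -1.417 1.411
vertex 2.739 -1.329 0.927
endloop
endfacet
facet normal 0.929 0.282 0.240
outer loop
vertex 2.723 -1.882 1.64
vertex 2.739 -1.329 0.927
vertex 2.138 -0.423 2.189
endloop
endfacet
facet normal -0.243 -0.764 -0.598
outer loop
vertex 2.739 -1.329 0.927
vertex 1.822 -1.417 1.411
vertex 2.064 -0.842 0.579
endloop
endfacet
facet normal 0.643 0.734 -0.220
outer loop
vertex 2.739 -1.329 0.927
vertex 2.064 -0.842 0.579
vertex 2.138 -0.423 2.189
endloop
endfacet
facet normal -0.243 -0.763 -0.598
outer loop
vertex 2.064 -0.842 0.579
vertex 1.822 -1.417 1.411
vertex 1.207 -0.787 0.857
endloop
endfacet
facet normal -0.019 0.968 -0.251
outer loop
vertex 2.064 -0.842 0.579
vertex 1.207 -0.787 0.857
vertex 2.138 -0.423 2.189
endloop
endfacet
facet normal -0.243 -0.763 -0.598
outer loop
vertex 1.207 -0.787 0.857
vertex 1.822 -1.417 1.411
vertex 0.813 -1.207 1.553
endloop
endfacet
facet normal -0.561 0.810 0.171
outer loop
vertex 1.207 -0.787 0.857
vertex 0.813 -1.207 1.553
vertex 2.138 -0.423 2.189
endloop
endfacet
facet normal -0.243 -0.764 -0.597
outer loop
vertex 0.813 -1.207 1.553
vertex 1.822 -1.417 1.411
vertex 1.18 -1.784 2.142
endloop
endfacet
facet normal -0.573 0.378 0.727
outer loop
vertex 0.813 -1.207 1.553
vertex 1.18 -1.784 2.142
vertex 2.138 -0.423 2.189
endloop
endfacet
facet normal -0.243 -0.764 -0.597
outer loop
vertex 1.18 -1.784 2.142
vertex 1.822 -1.417 1.411
vertex 2.03 -2.085 2.181
endloop
endfacet
facet normal -0.046 -0.002 0.999
outer loop
vertex 1.18 -1.784 2.142
vertex 2.03 -2.085 2.181
vertex 2.138 -0.423 2.189
endloop
endfacet
facet normal -0.243 -0.764 -0.598
outer loop
vertex 2.03 -2.085 2.181
vertex 1.822 -1.417 1.411
vertex 2.723 -1.882 1.64
endloop
endfacet
facet normal 0.623 -0.044 0.781
outer loop
vertex 2.03 -2.085 2.181
vertex 2.723 -1.882 1.64
vertex 2.138 -0.423 2.189
endloop
endfacet

endsolid
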